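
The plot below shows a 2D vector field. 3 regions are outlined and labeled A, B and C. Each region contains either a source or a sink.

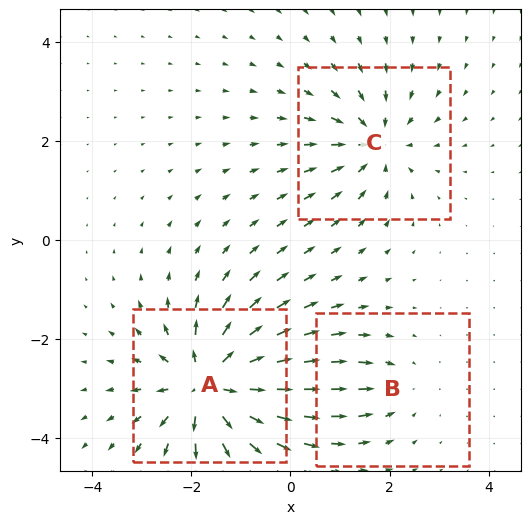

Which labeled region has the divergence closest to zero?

B

Divergence at each region's feature centre — A: about +6, B: about -2, C: about -4. Region B is closest to zero.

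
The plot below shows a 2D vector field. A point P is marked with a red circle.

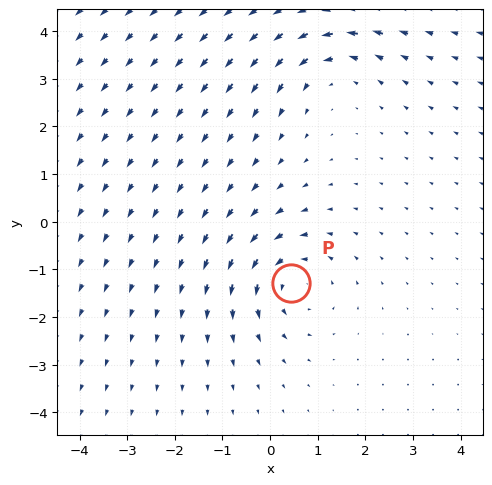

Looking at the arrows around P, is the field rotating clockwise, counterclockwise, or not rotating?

Near P at (0.4, -1.3) the arrows circulate counterclockwise. The curl (z-component) there is about +3; positive curl means counterclockwise rotation.

counterclockwise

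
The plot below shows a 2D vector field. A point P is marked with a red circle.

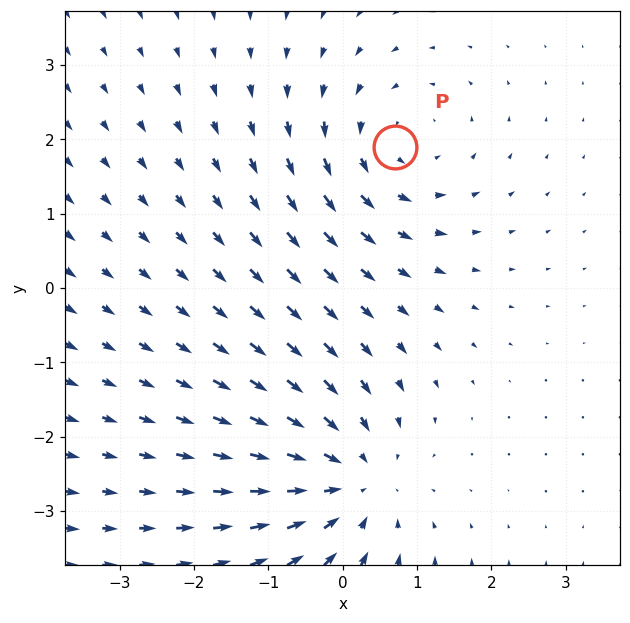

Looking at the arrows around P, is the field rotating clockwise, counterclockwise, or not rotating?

counterclockwise

Near P at (0.7, 1.9) the arrows circulate counterclockwise. The curl (z-component) there is about +3; positive curl means counterclockwise rotation.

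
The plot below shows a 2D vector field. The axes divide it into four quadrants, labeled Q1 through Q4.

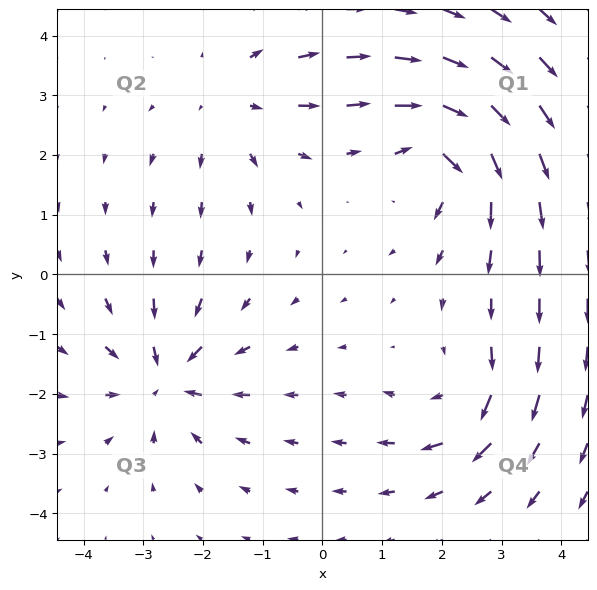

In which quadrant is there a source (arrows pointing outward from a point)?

Q2

The source sits at approximately (-1.5, 2.9), which lies in quadrant Q2. The divergence there is about +3, positive as expected for a source.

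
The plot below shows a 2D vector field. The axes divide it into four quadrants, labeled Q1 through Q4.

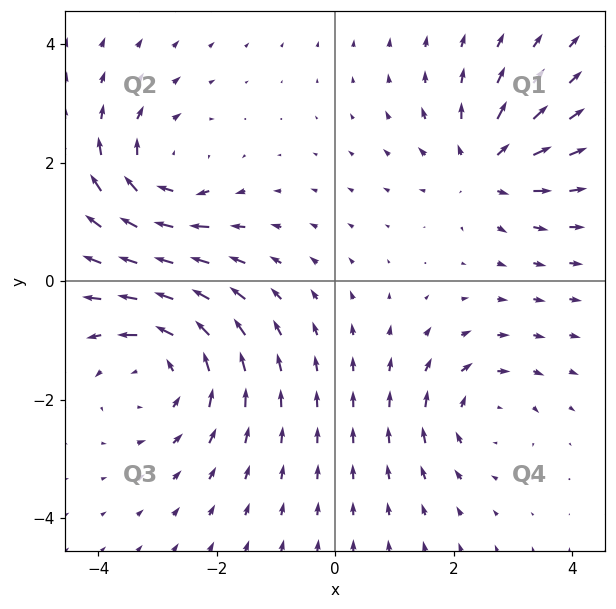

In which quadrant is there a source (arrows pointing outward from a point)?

Q1

The source sits at approximately (2.5, 1.9), which lies in quadrant Q1. The divergence there is about +5, positive as expected for a source.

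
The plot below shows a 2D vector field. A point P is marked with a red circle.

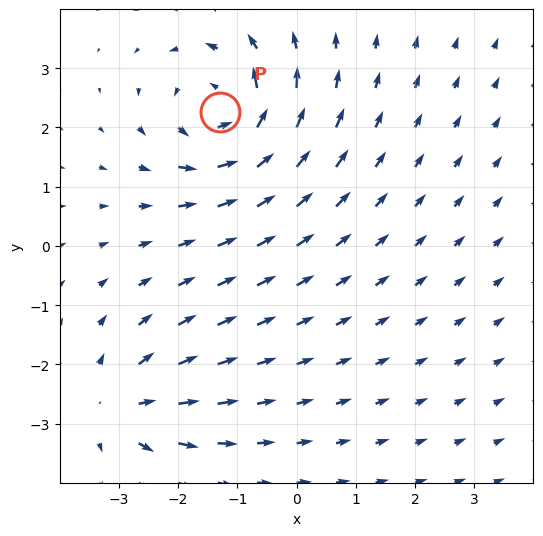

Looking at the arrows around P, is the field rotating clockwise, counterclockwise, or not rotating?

counterclockwise

Near P at (-1.3, 2.3) the arrows circulate counterclockwise. The curl (z-component) there is about +5; positive curl means counterclockwise rotation.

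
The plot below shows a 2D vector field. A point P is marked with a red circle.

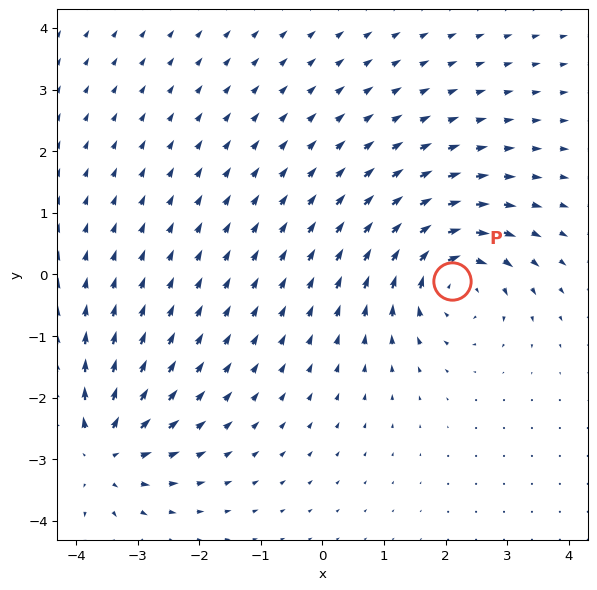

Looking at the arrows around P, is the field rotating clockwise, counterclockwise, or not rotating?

clockwise

Near P at (2.1, -0.1) the arrows circulate clockwise. The curl (z-component) there is about -5; negative curl means clockwise rotation.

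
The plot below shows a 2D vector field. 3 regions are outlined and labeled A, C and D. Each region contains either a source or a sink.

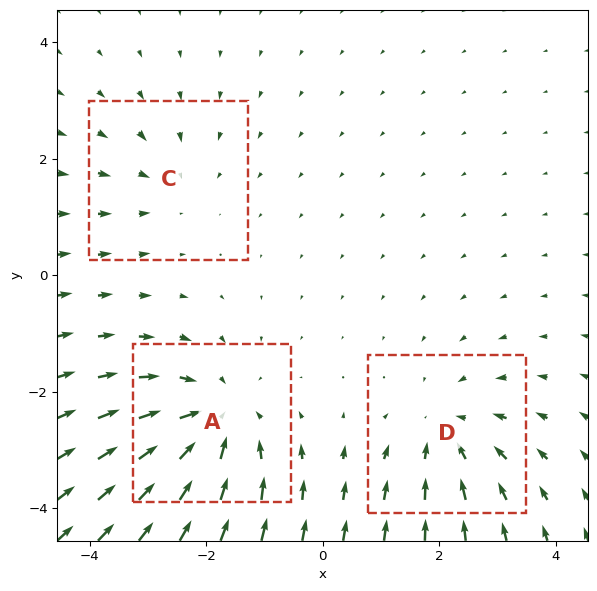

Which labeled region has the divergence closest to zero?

C

Divergence at each region's feature centre — A: about -4, C: about -2, D: about -3. Region C is closest to zero.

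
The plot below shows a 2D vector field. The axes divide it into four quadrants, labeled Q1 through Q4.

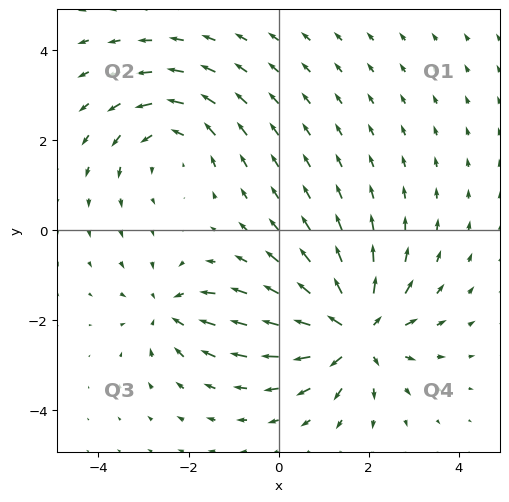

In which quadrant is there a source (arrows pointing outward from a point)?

The source sits at approximately (1.7, -2.3), which lies in quadrant Q4. The divergence there is about +5, positive as expected for a source.

Q4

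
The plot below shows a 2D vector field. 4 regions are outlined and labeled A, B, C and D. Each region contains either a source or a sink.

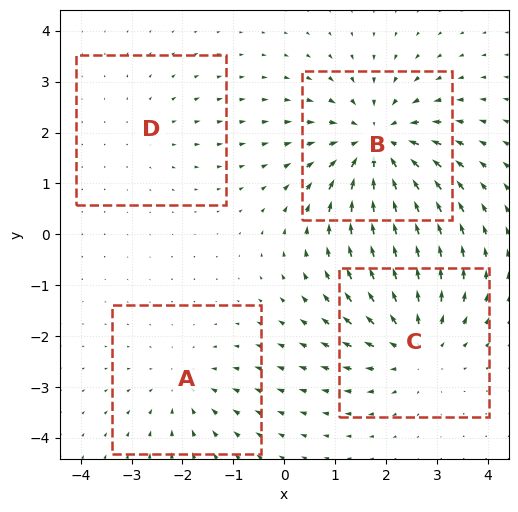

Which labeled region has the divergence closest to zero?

D

Divergence at each region's feature centre — A: about -3, B: about -6, C: about +5, D: about +2. Region D is closest to zero.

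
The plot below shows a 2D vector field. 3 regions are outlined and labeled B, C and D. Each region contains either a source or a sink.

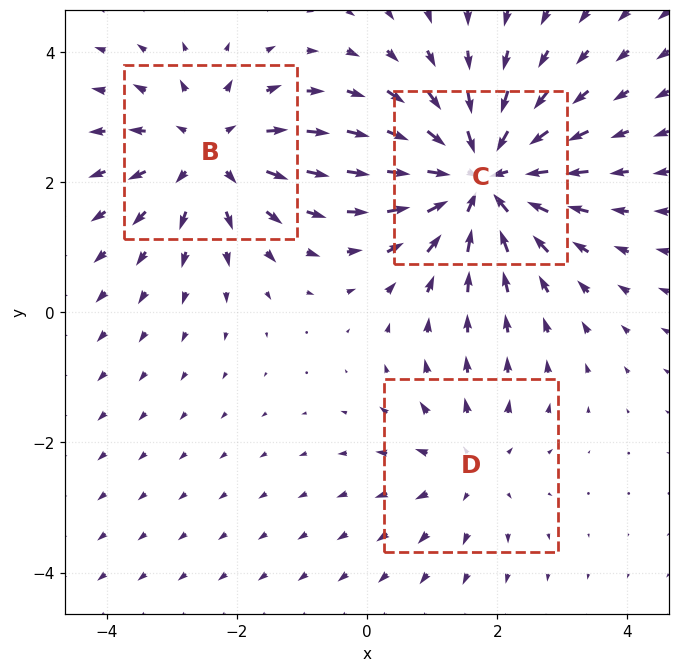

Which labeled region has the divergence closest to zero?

D

Divergence at each region's feature centre — B: about +3, C: about -5, D: about +2. Region D is closest to zero.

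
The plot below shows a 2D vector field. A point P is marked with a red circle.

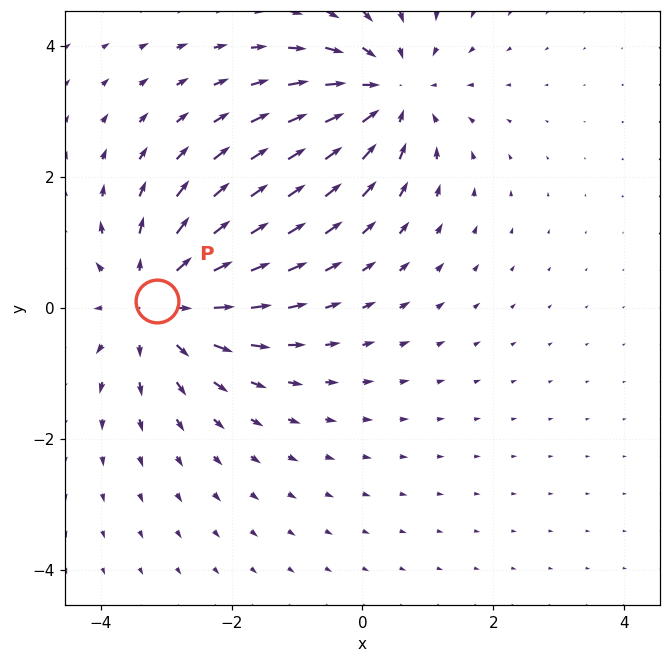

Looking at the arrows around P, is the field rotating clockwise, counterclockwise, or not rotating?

not rotating

Near P at (-3.1, 0.1) the arrows show no circulation. The curl there is ≈0.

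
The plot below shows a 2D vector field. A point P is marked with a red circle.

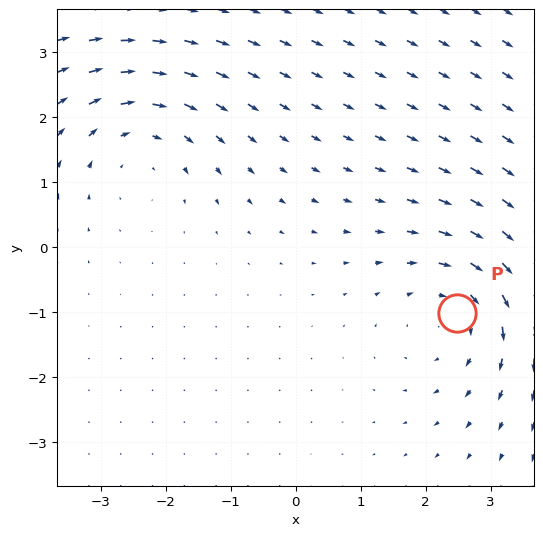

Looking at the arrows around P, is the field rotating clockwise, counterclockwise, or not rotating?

Near P at (2.5, -1.0) the arrows circulate clockwise. The curl (z-component) there is about -4; negative curl means clockwise rotation.

clockwise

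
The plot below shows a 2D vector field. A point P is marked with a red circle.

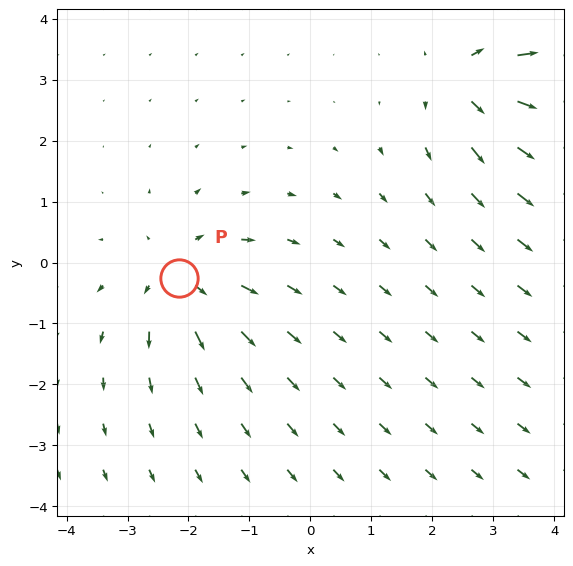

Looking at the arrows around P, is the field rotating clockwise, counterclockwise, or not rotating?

Near P at (-2.2, -0.3) the arrows show no circulation. The curl there is ≈0.

not rotating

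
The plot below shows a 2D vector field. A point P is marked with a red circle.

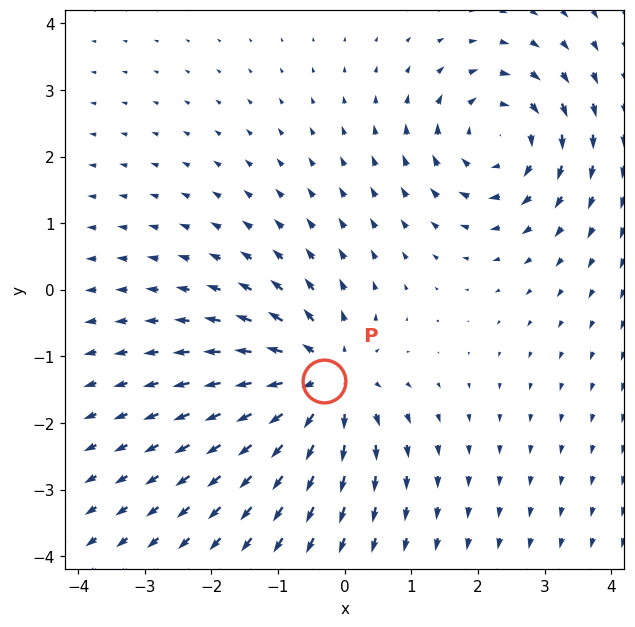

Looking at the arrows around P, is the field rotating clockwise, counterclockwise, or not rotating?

Near P at (-0.3, -1.4) the arrows show no circulation. The curl there is ≈0.

not rotating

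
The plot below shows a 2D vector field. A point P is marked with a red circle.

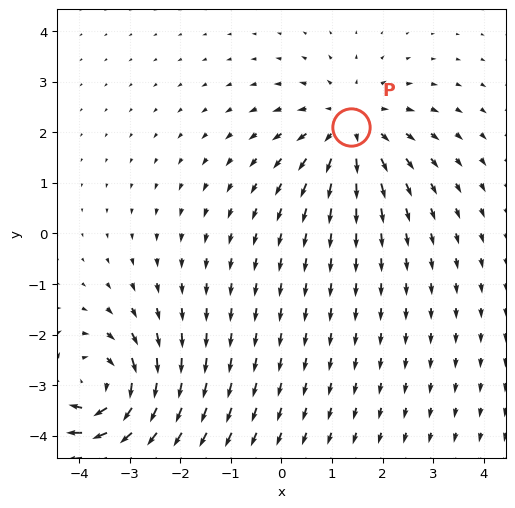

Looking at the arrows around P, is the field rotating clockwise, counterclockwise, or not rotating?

Near P at (1.4, 2.1) the arrows show no circulation. The curl there is ≈0.

not rotating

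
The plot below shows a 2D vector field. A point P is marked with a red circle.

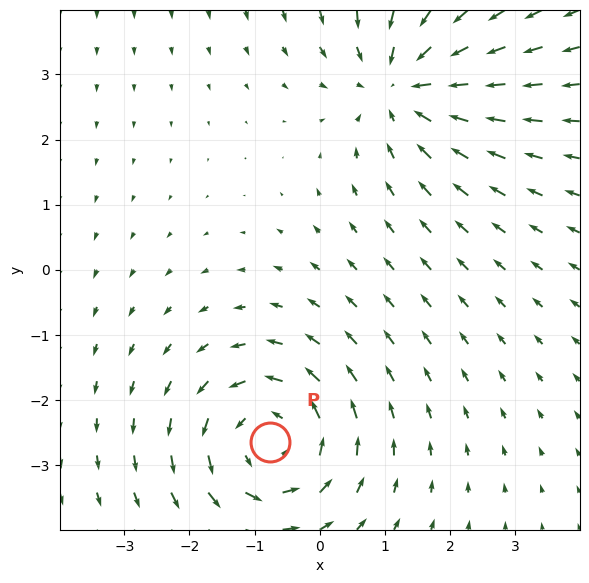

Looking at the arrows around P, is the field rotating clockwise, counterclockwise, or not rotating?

counterclockwise

Near P at (-0.8, -2.6) the arrows circulate counterclockwise. The curl (z-component) there is about +4; positive curl means counterclockwise rotation.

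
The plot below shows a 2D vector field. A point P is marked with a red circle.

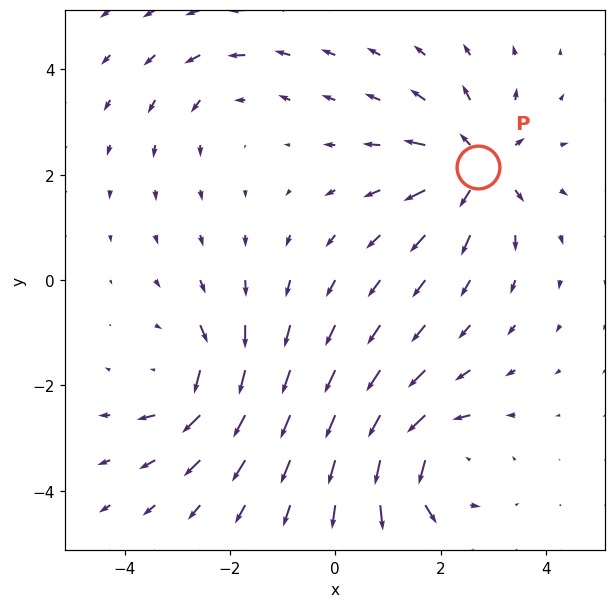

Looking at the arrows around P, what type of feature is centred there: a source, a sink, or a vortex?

At P (2.7, 2.2) the arrows spread outward. Divergence about +6, curl ≈0 — positive divergence with near-zero curl is a source.

source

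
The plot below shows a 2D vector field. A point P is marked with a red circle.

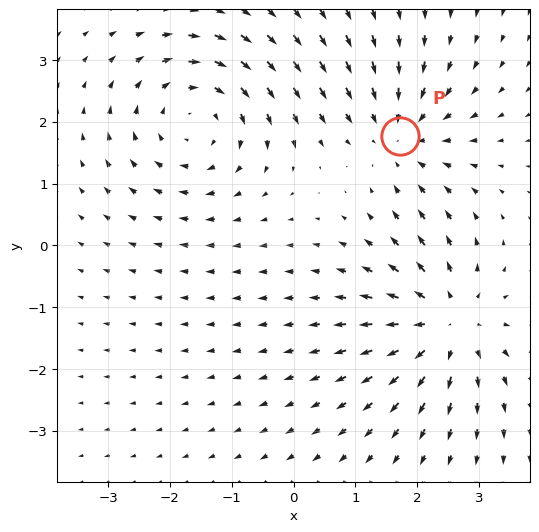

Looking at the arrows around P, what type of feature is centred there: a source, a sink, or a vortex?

At P (1.7, 1.8) the arrows converge inward. Divergence about -4, curl ≈0 — negative divergence with near-zero curl is a sink.

sink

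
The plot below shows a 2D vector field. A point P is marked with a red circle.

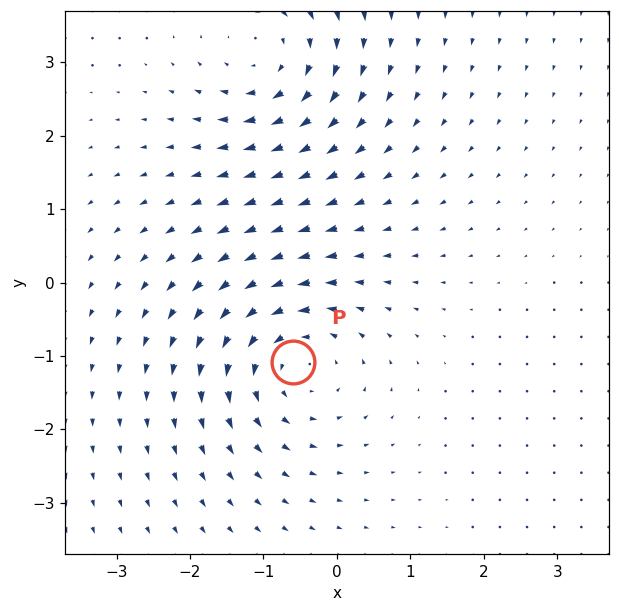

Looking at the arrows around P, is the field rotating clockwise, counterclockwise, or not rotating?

counterclockwise

Near P at (-0.6, -1.1) the arrows circulate counterclockwise. The curl (z-component) there is about +4; positive curl means counterclockwise rotation.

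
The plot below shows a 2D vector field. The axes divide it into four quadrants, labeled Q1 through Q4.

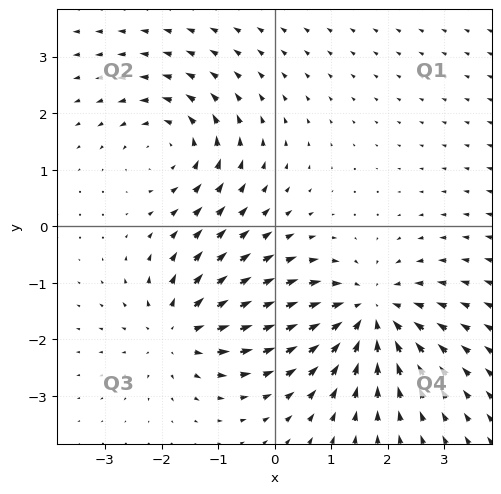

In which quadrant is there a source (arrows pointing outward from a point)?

Q3

The source sits at approximately (-1.7, -1.9), which lies in quadrant Q3. The divergence there is about +4, positive as expected for a source.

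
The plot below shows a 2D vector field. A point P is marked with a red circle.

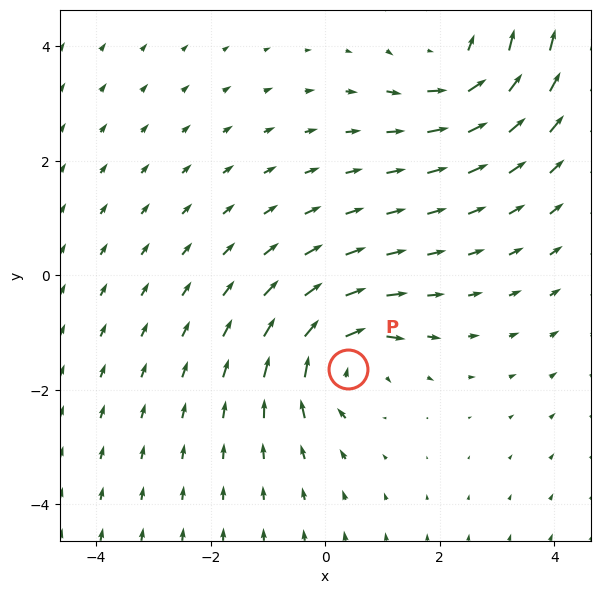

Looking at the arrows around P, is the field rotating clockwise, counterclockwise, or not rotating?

clockwise

Near P at (0.4, -1.6) the arrows circulate clockwise. The curl (z-component) there is about -4; negative curl means clockwise rotation.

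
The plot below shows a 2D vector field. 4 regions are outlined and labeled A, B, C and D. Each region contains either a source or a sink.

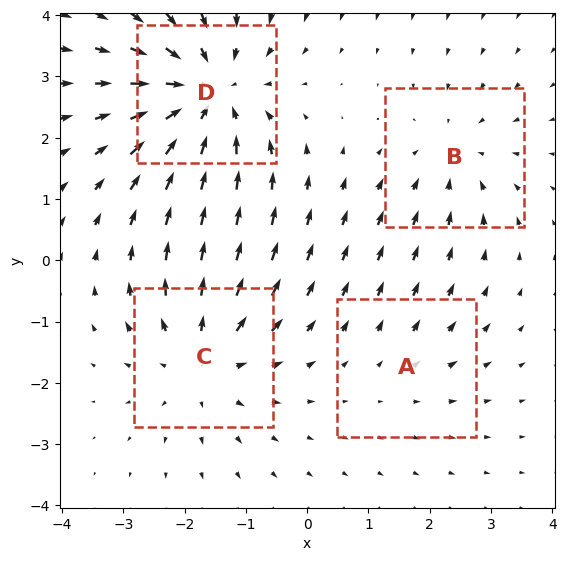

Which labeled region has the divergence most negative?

D

Divergence at each region's feature centre — A: about +2, B: about -3, C: about +4, D: about -6. Region D is most negative.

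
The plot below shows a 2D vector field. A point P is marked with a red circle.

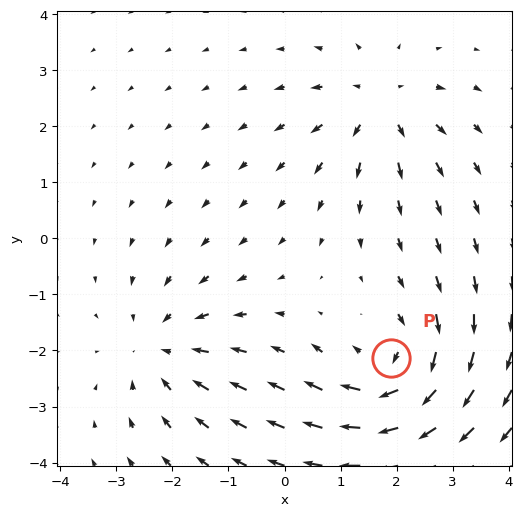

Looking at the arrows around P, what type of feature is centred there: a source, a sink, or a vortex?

vortex

At P (1.9, -2.1) the arrows circulate clockwise. Divergence ≈0, curl about -5 — near-zero divergence with nonzero curl is a vortex.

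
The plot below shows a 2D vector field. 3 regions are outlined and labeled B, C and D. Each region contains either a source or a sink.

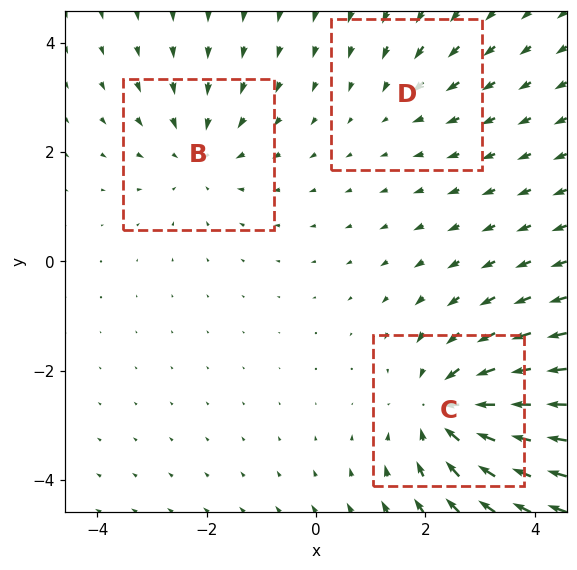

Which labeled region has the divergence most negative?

C

Divergence at each region's feature centre — B: about -3, C: about -4, D: about -2. Region C is most negative.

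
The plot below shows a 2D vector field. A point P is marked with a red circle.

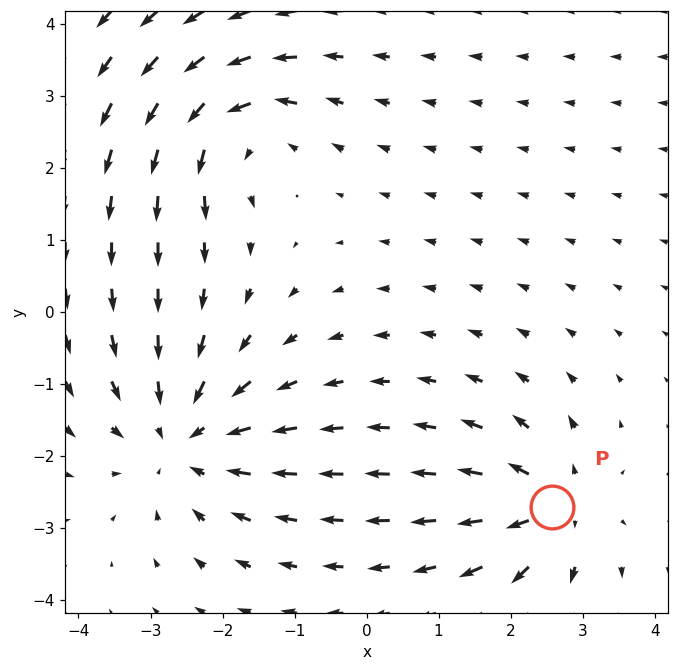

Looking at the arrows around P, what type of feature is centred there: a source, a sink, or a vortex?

source

At P (2.6, -2.7) the arrows spread outward. Divergence about +4, curl ≈0 — positive divergence with near-zero curl is a source.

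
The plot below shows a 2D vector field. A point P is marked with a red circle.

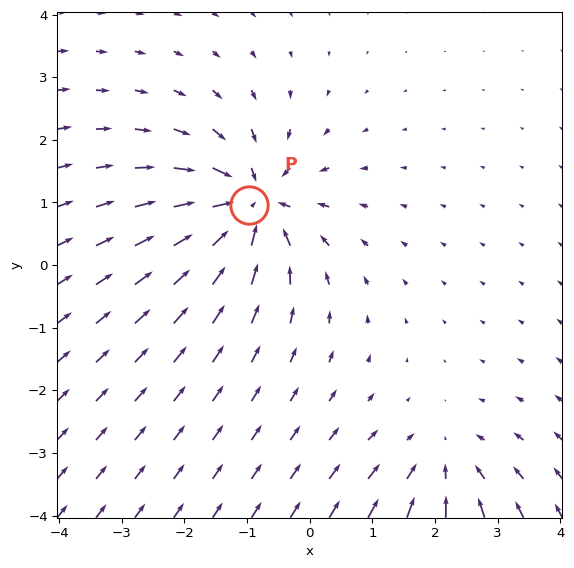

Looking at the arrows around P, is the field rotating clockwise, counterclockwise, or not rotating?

Near P at (-1.0, 1.0) the arrows show no circulation. The curl there is ≈0.

not rotating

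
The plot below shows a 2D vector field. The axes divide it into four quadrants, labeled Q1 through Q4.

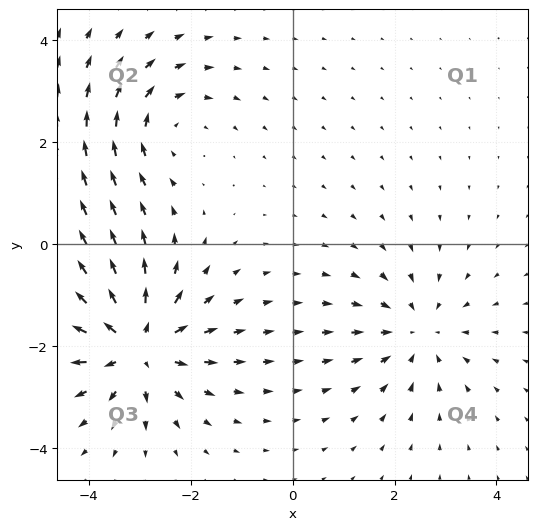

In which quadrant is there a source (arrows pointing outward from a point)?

Q3

The source sits at approximately (-3.1, -2.0), which lies in quadrant Q3. The divergence there is about +5, positive as expected for a source.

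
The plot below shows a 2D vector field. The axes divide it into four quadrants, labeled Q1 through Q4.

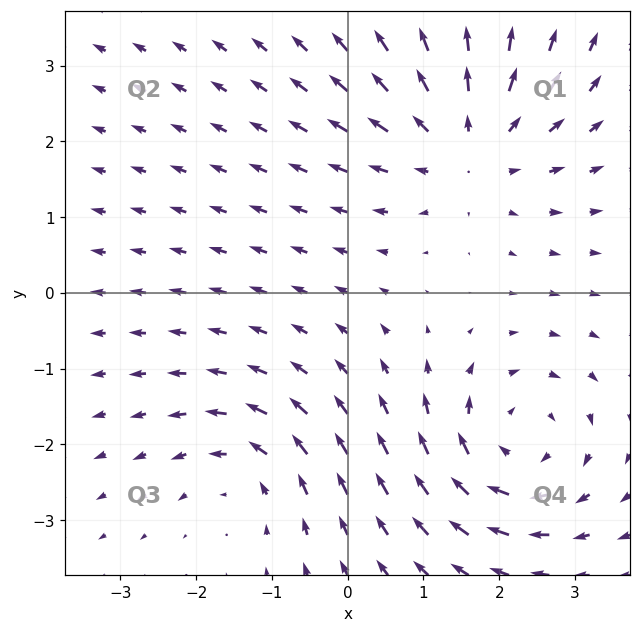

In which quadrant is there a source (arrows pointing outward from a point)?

Q1

The source sits at approximately (1.6, 1.9), which lies in quadrant Q1. The divergence there is about +3, positive as expected for a source.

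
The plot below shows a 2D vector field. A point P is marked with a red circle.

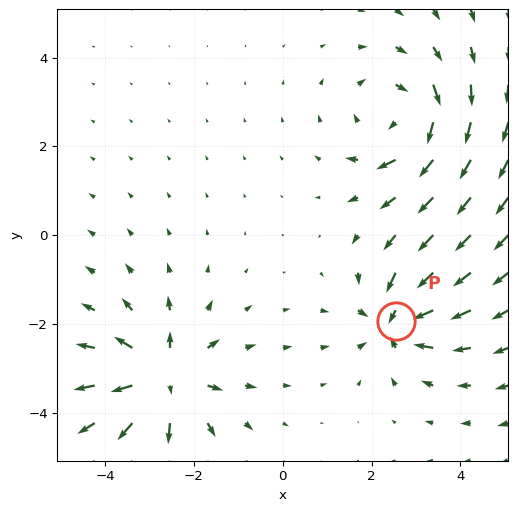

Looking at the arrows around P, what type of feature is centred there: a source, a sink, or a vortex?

At P (2.5, -1.9) the arrows converge inward. Divergence about -5, curl ≈0 — negative divergence with near-zero curl is a sink.

sink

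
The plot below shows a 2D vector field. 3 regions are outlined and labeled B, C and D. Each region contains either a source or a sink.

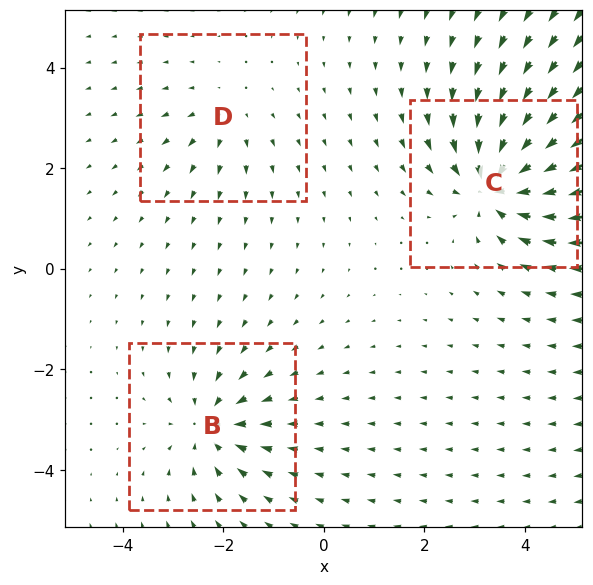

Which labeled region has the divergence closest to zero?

Divergence at each region's feature centre — B: about -4, C: about -6, D: about +2. Region D is closest to zero.

D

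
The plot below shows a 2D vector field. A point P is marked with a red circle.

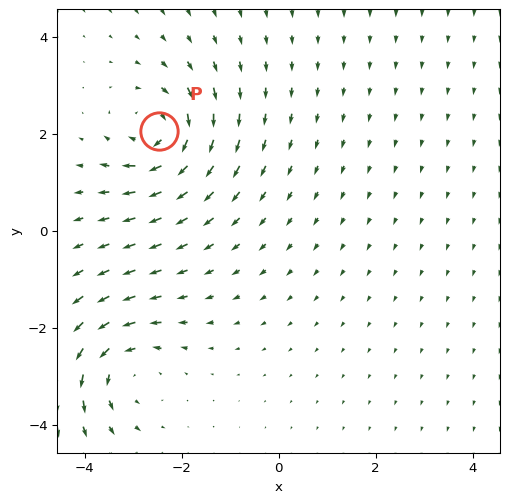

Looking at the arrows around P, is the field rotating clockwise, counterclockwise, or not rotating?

clockwise

Near P at (-2.5, 2.1) the arrows circulate clockwise. The curl (z-component) there is about -6; negative curl means clockwise rotation.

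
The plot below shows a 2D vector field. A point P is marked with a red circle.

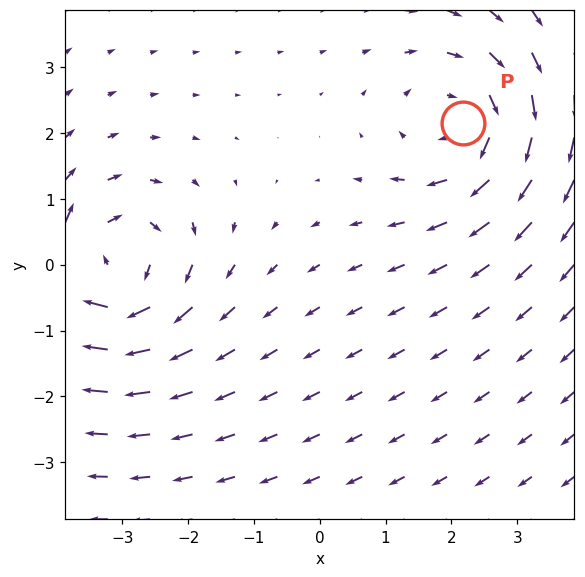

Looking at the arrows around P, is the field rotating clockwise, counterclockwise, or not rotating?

Near P at (2.2, 2.2) the arrows circulate clockwise. The curl (z-component) there is about -4; negative curl means clockwise rotation.

clockwise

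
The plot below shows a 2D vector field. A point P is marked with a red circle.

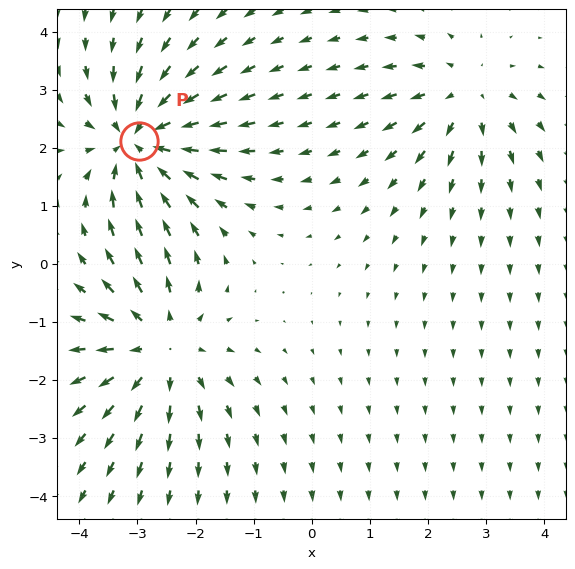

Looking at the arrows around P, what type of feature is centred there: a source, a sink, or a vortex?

At P (-3.0, 2.1) the arrows converge inward. Divergence about -6, curl ≈0 — negative divergence with near-zero curl is a sink.

sink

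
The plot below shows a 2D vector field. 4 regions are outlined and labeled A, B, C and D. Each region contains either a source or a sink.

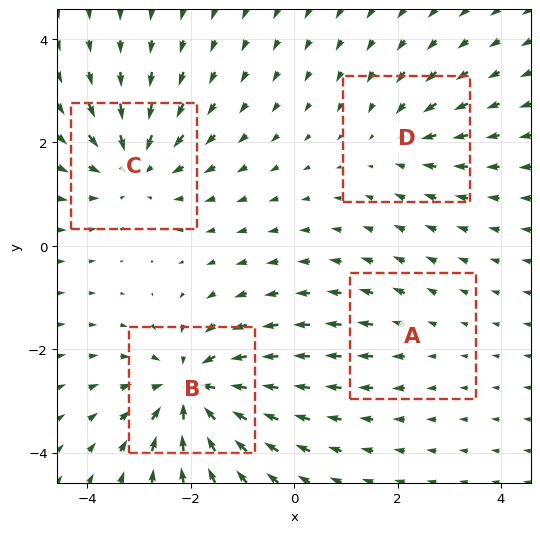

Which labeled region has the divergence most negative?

B

Divergence at each region's feature centre — A: about +2, B: about -7, C: about -5, D: about -3. Region B is most negative.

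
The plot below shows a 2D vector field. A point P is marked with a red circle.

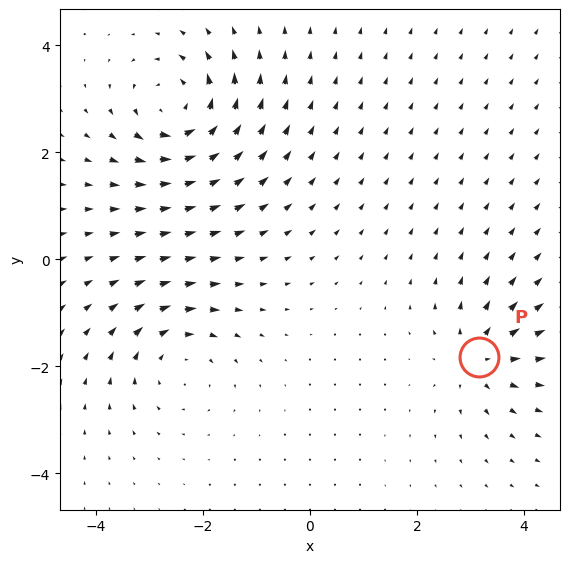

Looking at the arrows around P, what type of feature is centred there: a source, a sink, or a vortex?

At P (3.2, -1.8) the arrows spread outward. Divergence about +4, curl ≈0 — positive divergence with near-zero curl is a source.

source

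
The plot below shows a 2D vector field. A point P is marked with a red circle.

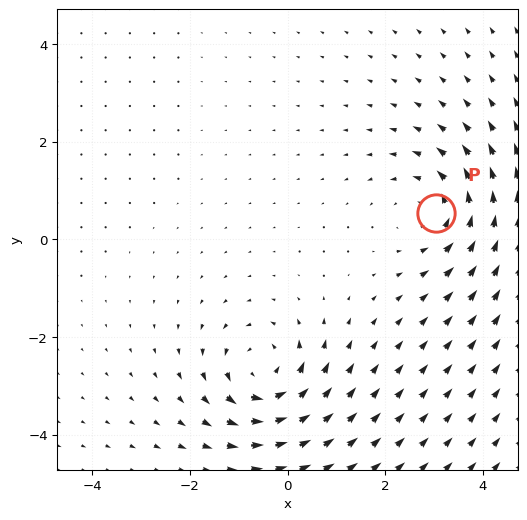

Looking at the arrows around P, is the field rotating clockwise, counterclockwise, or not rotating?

counterclockwise

Near P at (3.0, 0.5) the arrows circulate counterclockwise. The curl (z-component) there is about +4; positive curl means counterclockwise rotation.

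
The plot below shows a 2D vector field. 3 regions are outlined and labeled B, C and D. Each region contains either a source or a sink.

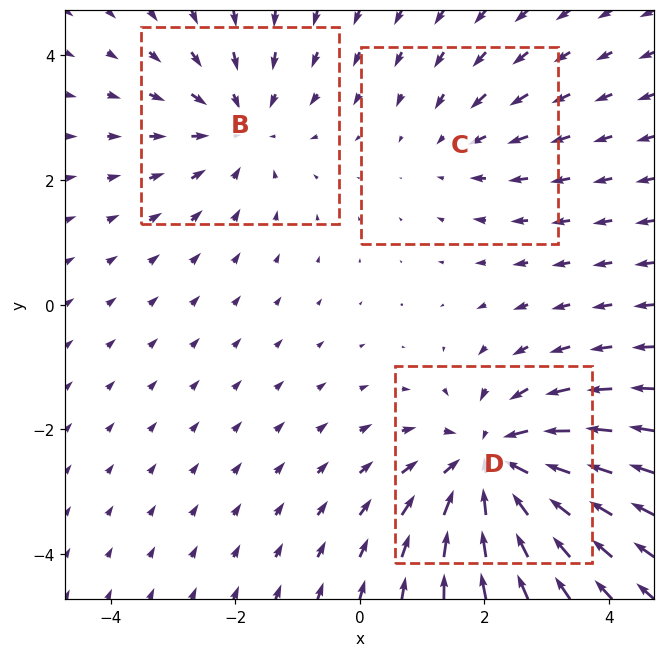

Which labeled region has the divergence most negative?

D

Divergence at each region's feature centre — B: about -3, C: about -2, D: about -4. Region D is most negative.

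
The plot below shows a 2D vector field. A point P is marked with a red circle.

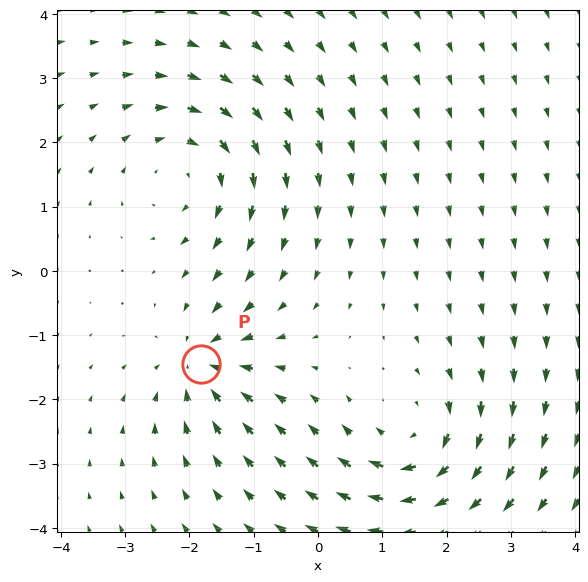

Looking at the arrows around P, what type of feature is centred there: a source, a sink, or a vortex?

sink

At P (-1.8, -1.5) the arrows converge inward. Divergence about -5, curl ≈0 — negative divergence with near-zero curl is a sink.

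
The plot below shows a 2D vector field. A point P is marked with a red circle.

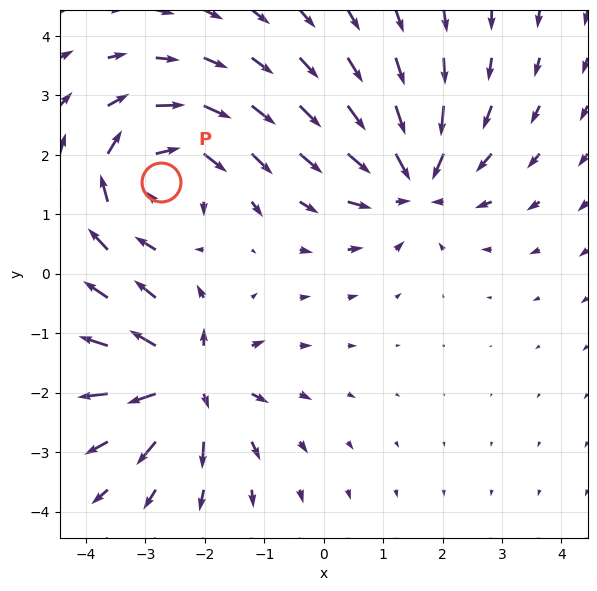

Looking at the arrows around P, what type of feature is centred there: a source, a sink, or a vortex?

At P (-2.7, 1.5) the arrows circulate clockwise. Divergence ≈0, curl about -5 — near-zero divergence with nonzero curl is a vortex.

vortex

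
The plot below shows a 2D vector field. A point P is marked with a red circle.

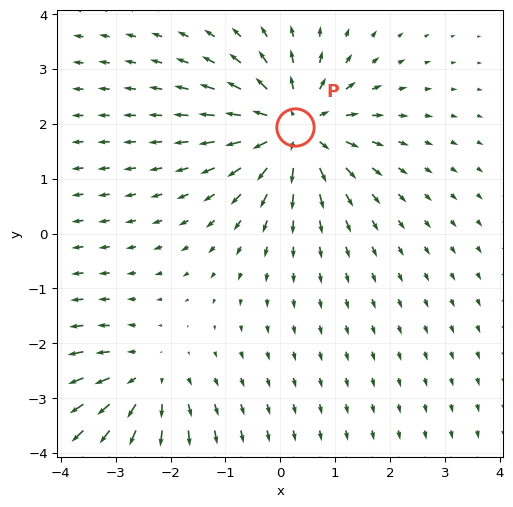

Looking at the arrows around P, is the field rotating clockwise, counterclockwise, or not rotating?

Near P at (0.3, 1.9) the arrows show no circulation. The curl there is ≈0.

not rotating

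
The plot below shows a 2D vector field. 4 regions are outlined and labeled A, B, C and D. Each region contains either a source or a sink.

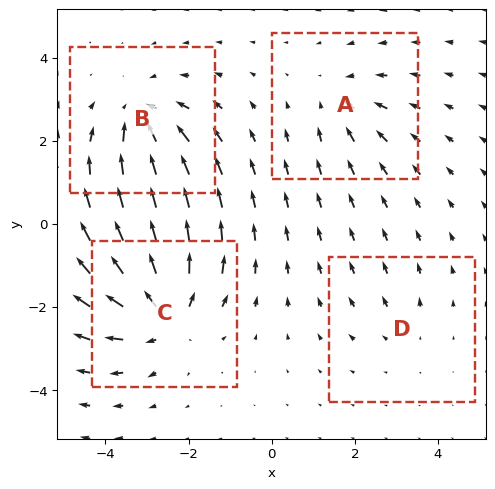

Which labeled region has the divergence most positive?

Divergence at each region's feature centre — A: about -3, B: about -5, C: about +6, D: about +2. Region C is most positive.

C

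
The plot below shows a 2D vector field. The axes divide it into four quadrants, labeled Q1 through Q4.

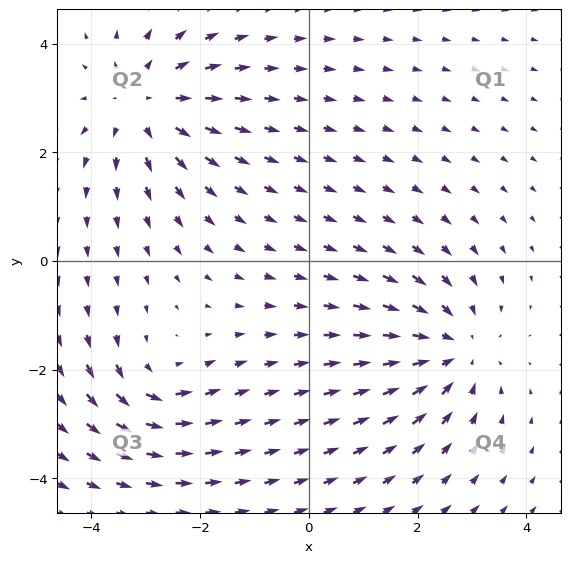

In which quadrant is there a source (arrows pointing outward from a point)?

Q2

The source sits at approximately (-3.0, 2.9), which lies in quadrant Q2. The divergence there is about +3, positive as expected for a source.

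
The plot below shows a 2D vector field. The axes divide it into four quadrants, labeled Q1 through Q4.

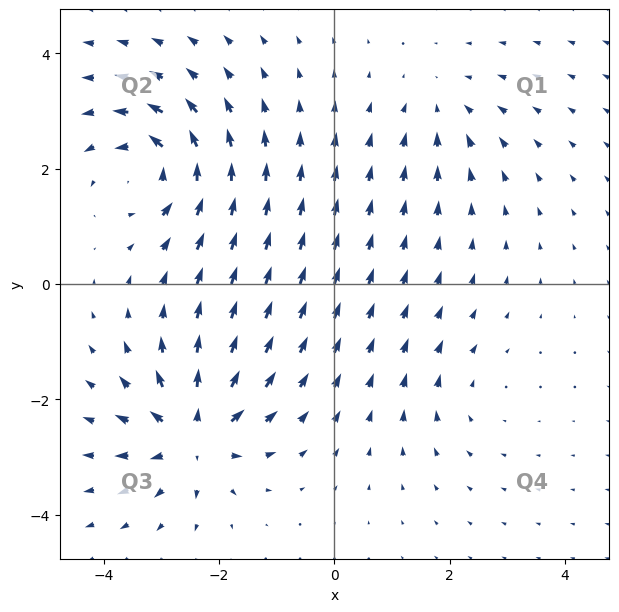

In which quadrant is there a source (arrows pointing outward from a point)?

The source sits at approximately (-2.4, -2.6), which lies in quadrant Q3. The divergence there is about +7, positive as expected for a source.

Q3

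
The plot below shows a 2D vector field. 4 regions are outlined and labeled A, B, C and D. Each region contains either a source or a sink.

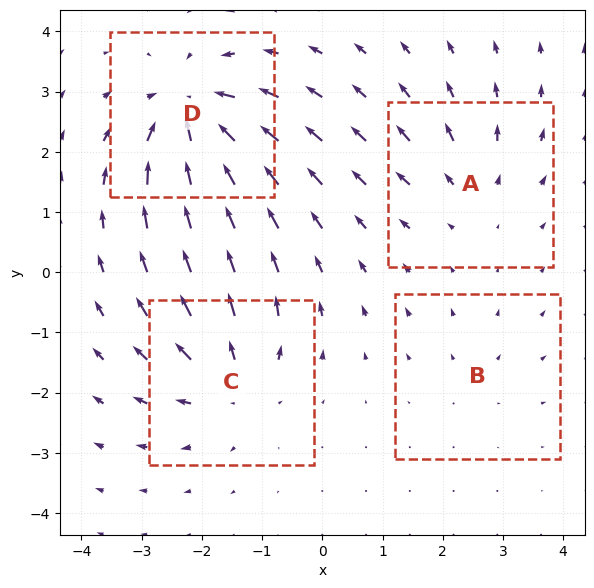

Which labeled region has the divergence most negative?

D

Divergence at each region's feature centre — A: about +4, B: about +2, C: about +6, D: about -8. Region D is most negative.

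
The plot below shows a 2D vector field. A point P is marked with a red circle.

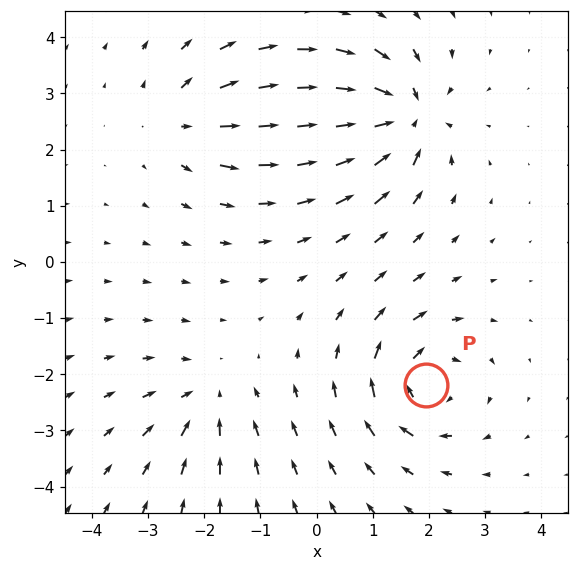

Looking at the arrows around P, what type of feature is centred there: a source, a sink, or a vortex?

vortex

At P (2.0, -2.2) the arrows circulate clockwise. Divergence ≈0, curl about -5 — near-zero divergence with nonzero curl is a vortex.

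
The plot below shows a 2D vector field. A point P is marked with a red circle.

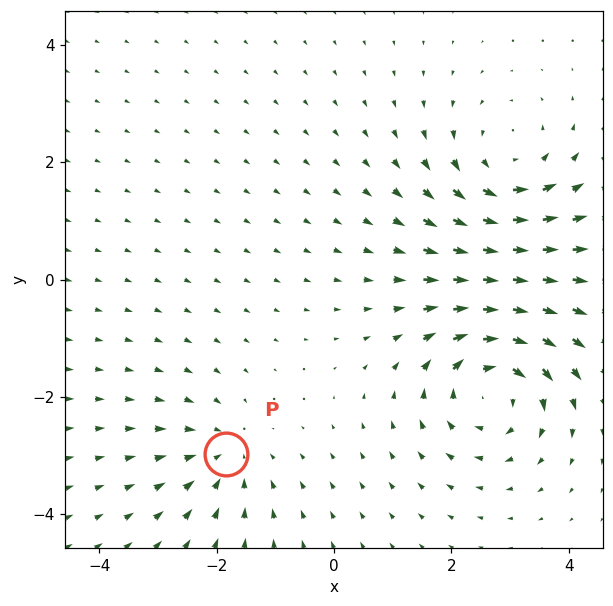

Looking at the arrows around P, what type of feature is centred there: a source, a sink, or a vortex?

At P (-1.8, -3.0) the arrows converge inward. Divergence about -3, curl ≈0 — negative divergence with near-zero curl is a sink.

sink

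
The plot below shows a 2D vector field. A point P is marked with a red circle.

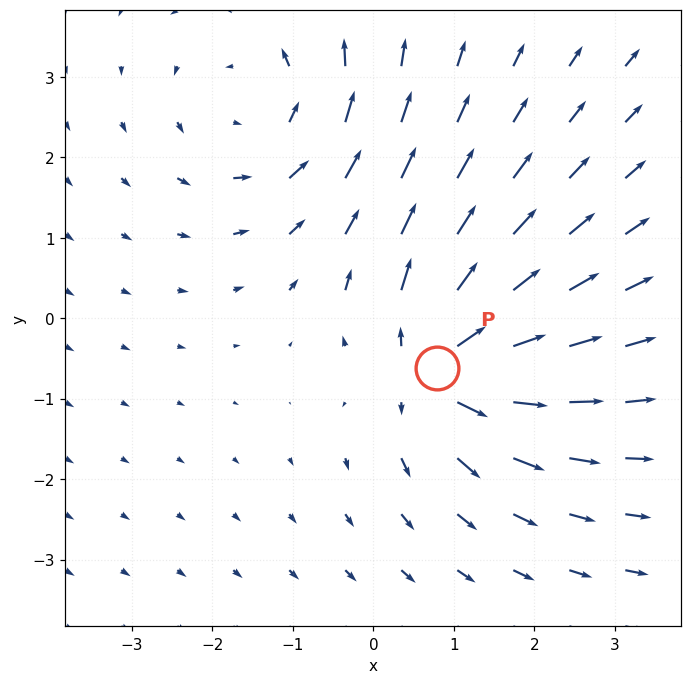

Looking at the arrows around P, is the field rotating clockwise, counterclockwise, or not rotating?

not rotating

Near P at (0.8, -0.6) the arrows show no circulation. The curl there is ≈0.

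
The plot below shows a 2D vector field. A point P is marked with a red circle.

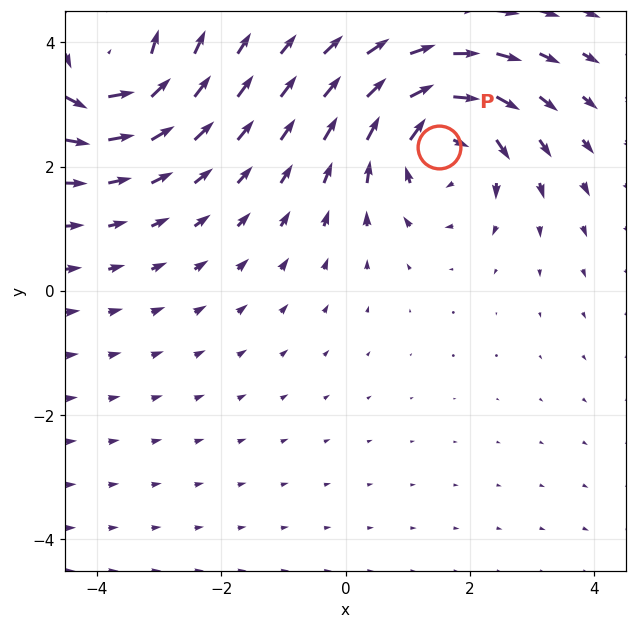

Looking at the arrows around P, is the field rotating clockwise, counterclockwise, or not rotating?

clockwise

Near P at (1.5, 2.3) the arrows circulate clockwise. The curl (z-component) there is about -4; negative curl means clockwise rotation.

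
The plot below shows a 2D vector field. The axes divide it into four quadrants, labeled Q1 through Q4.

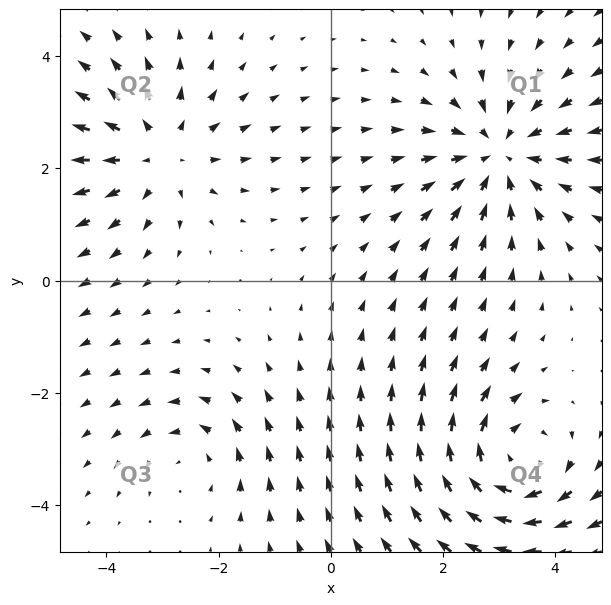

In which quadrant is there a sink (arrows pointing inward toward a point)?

Q1

The sink sits at approximately (3.0, 2.3), which lies in quadrant Q1. The divergence there is about -4, negative as expected for a sink.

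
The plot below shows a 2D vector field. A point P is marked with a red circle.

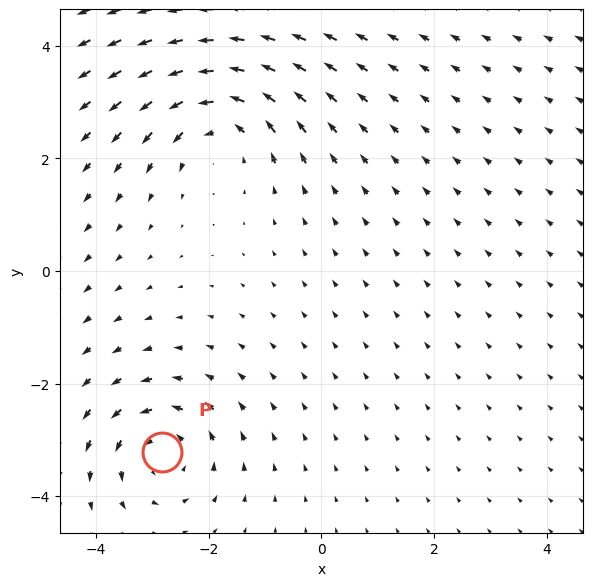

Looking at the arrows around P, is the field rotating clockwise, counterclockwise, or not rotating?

counterclockwise

Near P at (-2.8, -3.2) the arrows circulate counterclockwise. The curl (z-component) there is about +3; positive curl means counterclockwise rotation.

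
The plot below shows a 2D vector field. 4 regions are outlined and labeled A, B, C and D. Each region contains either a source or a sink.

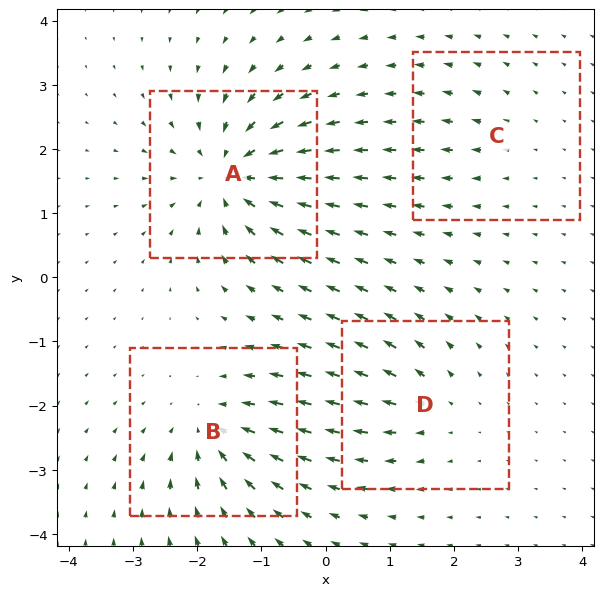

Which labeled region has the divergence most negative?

Divergence at each region's feature centre — A: about -8, B: about -5, C: about +2, D: about +4. Region A is most negative.

A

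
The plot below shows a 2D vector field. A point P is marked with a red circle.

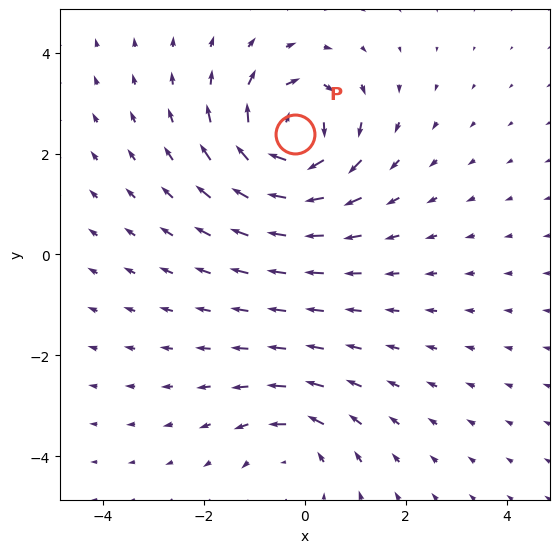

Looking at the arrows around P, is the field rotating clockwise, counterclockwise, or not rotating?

Near P at (-0.2, 2.4) the arrows circulate clockwise. The curl (z-component) there is about -7; negative curl means clockwise rotation.

clockwise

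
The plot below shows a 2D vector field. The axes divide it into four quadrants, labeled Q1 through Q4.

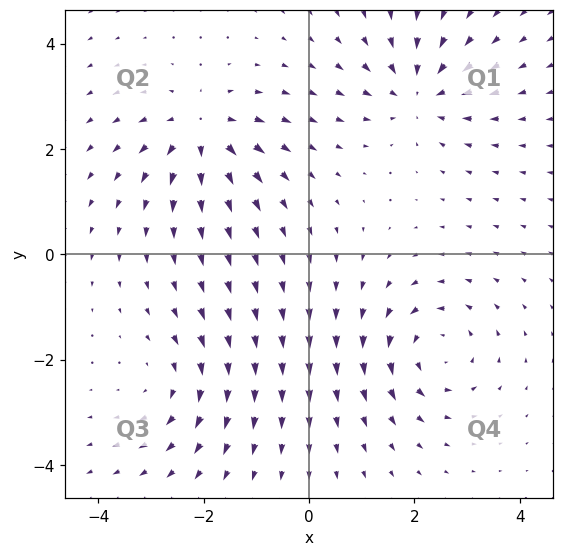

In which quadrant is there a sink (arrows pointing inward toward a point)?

Q1

The sink sits at approximately (2.1, 3.1), which lies in quadrant Q1. The divergence there is about -5, negative as expected for a sink.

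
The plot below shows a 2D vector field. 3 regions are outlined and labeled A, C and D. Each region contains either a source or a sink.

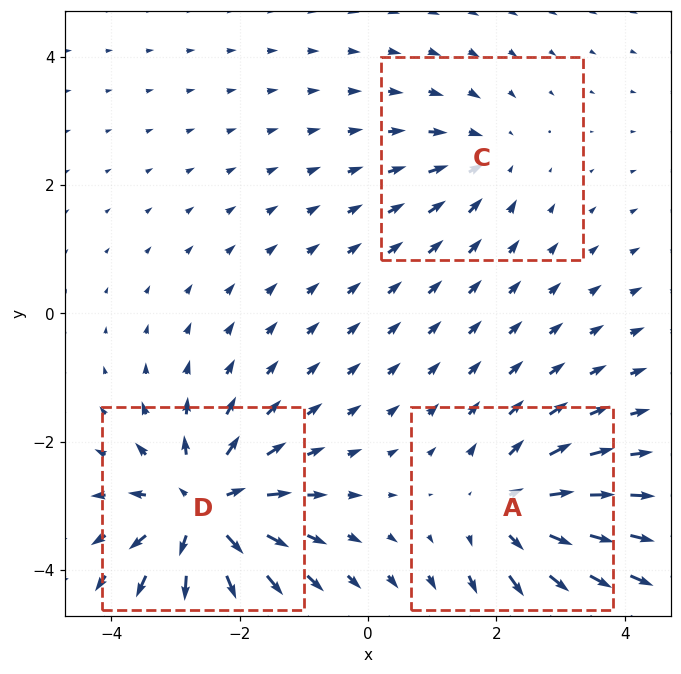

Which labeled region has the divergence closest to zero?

Divergence at each region's feature centre — A: about +4, C: about -2, D: about +6. Region C is closest to zero.

C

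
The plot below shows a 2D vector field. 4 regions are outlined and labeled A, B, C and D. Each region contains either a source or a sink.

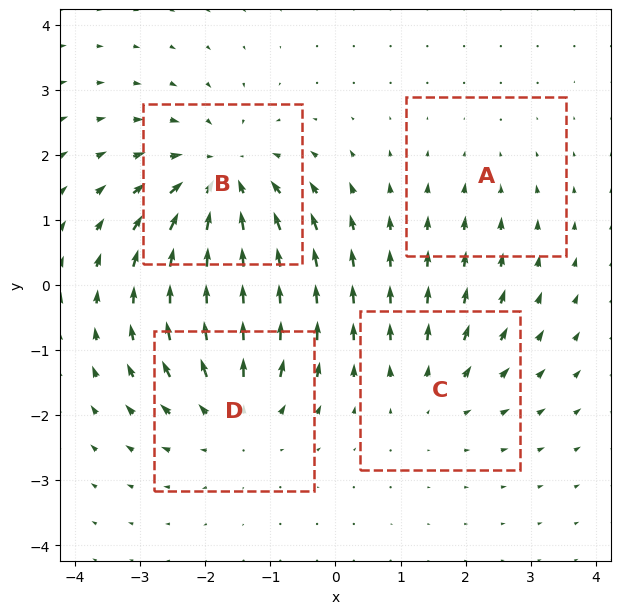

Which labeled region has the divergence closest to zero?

Divergence at each region's feature centre — A: about -2, B: about -6, C: about +3, D: about +5. Region A is closest to zero.

A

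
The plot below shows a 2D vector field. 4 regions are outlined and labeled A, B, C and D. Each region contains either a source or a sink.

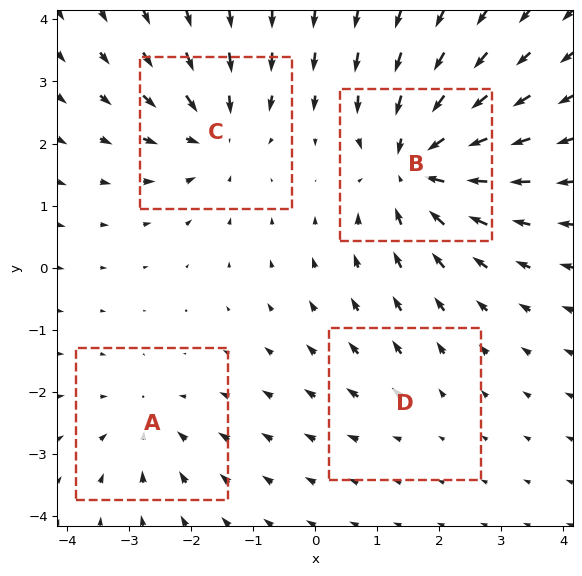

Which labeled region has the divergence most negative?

B

Divergence at each region's feature centre — A: about -4, B: about -8, C: about -5, D: about +2. Region B is most negative.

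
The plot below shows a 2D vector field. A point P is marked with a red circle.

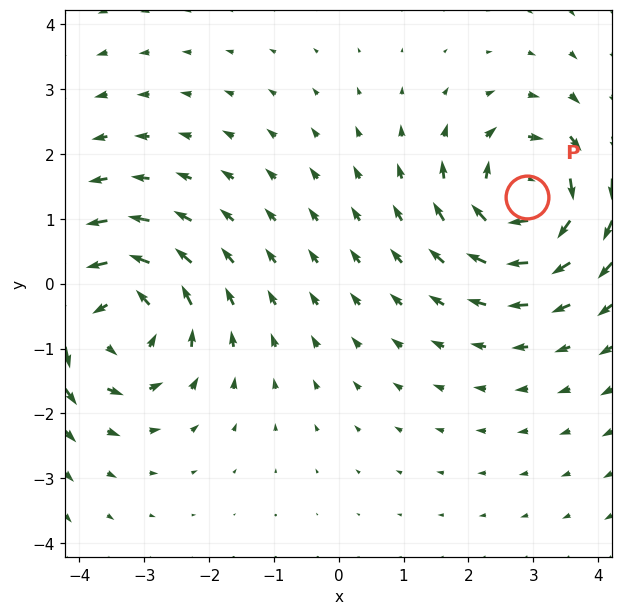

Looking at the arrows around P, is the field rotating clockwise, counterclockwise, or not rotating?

clockwise

Near P at (2.9, 1.3) the arrows circulate clockwise. The curl (z-component) there is about -4; negative curl means clockwise rotation.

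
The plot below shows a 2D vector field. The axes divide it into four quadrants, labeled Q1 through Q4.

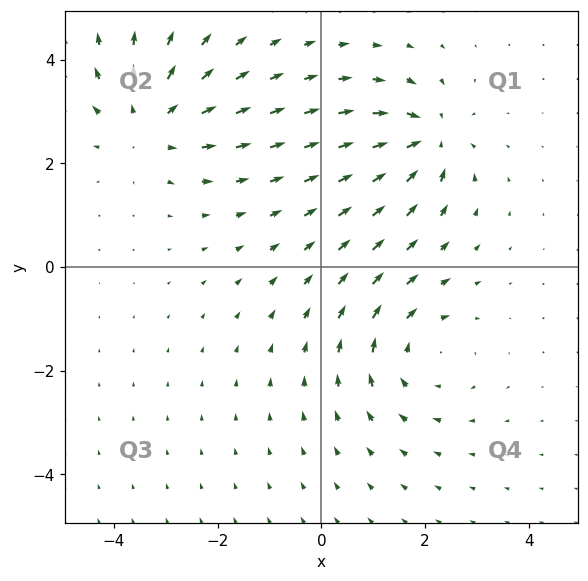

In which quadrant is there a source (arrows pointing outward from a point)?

Q2

The source sits at approximately (-3.3, 2.8), which lies in quadrant Q2. The divergence there is about +3, positive as expected for a source.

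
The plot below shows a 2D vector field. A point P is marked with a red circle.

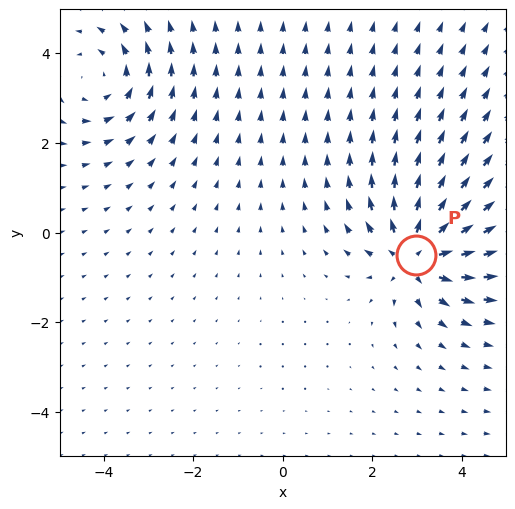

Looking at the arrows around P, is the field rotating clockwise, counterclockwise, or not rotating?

not rotating

Near P at (3.0, -0.5) the arrows show no circulation. The curl there is ≈0.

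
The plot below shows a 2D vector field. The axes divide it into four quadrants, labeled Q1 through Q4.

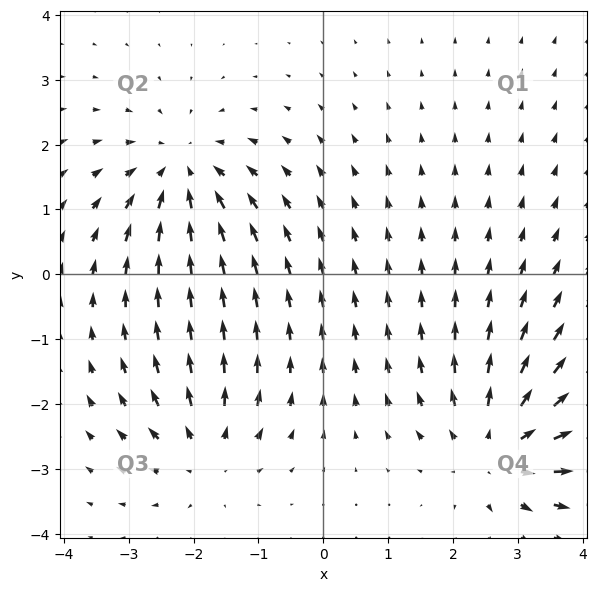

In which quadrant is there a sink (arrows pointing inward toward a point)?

The sink sits at approximately (-2.2, 1.6), which lies in quadrant Q2. The divergence there is about -4, negative as expected for a sink.

Q2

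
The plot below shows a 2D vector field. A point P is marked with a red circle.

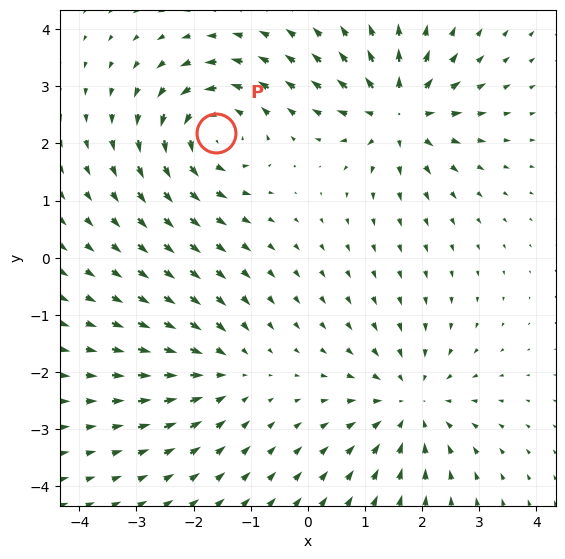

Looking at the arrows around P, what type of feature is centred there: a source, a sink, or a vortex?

vortex

At P (-1.6, 2.2) the arrows circulate counterclockwise. Divergence ≈0, curl about +5 — near-zero divergence with nonzero curl is a vortex.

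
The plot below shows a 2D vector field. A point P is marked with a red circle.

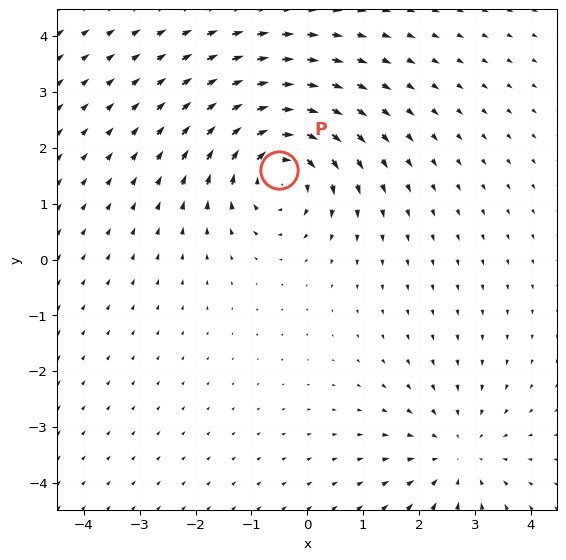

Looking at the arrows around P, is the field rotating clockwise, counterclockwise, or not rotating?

clockwise

Near P at (-0.5, 1.6) the arrows circulate clockwise. The curl (z-component) there is about -6; negative curl means clockwise rotation.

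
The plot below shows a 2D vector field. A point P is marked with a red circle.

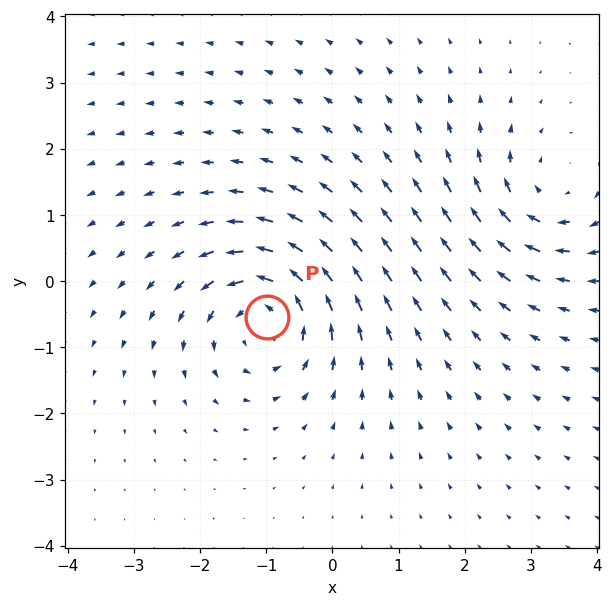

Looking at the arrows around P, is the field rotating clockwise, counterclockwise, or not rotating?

counterclockwise

Near P at (-1.0, -0.5) the arrows circulate counterclockwise. The curl (z-component) there is about +6; positive curl means counterclockwise rotation.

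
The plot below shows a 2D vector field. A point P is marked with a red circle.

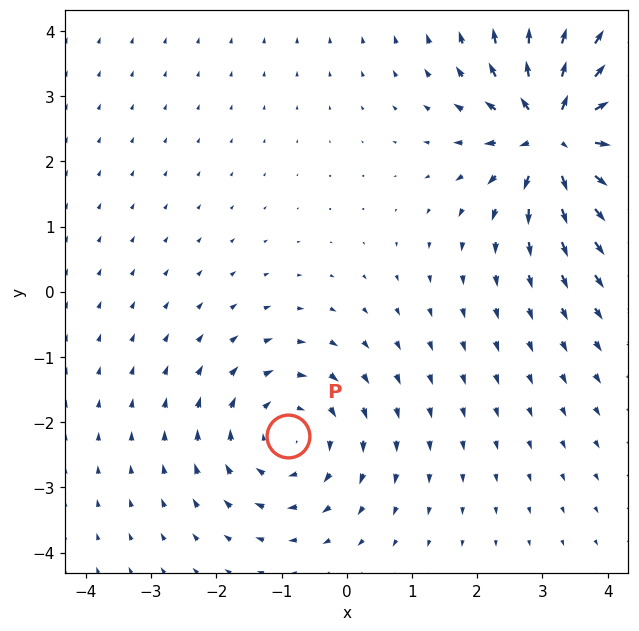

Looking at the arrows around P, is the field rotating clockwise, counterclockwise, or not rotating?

Near P at (-0.9, -2.2) the arrows circulate clockwise. The curl (z-component) there is about -3; negative curl means clockwise rotation.

clockwise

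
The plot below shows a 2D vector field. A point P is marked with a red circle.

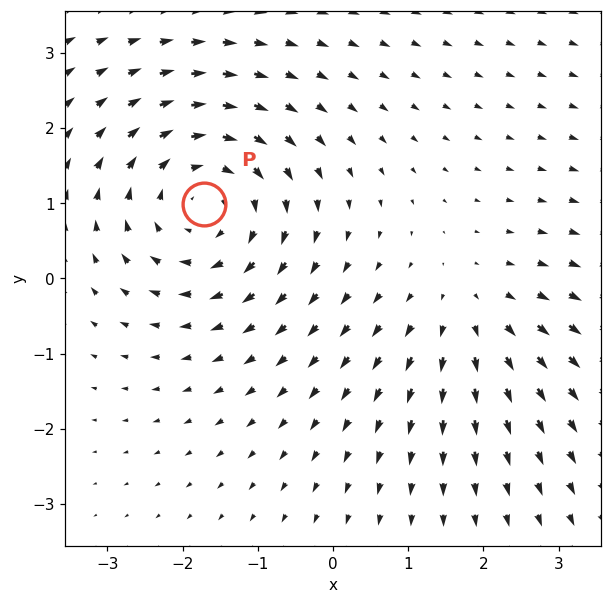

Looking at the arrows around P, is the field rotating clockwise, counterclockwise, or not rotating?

Near P at (-1.7, 1.0) the arrows circulate clockwise. The curl (z-component) there is about -4; negative curl means clockwise rotation.

clockwise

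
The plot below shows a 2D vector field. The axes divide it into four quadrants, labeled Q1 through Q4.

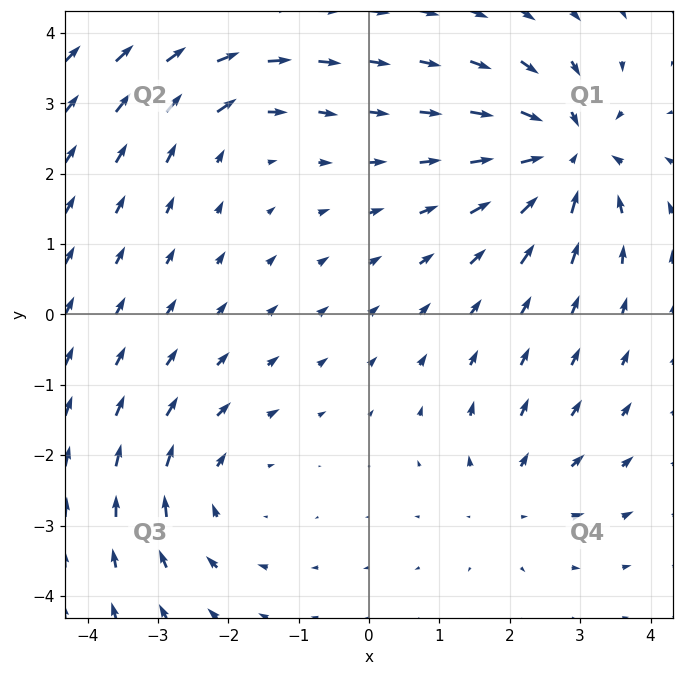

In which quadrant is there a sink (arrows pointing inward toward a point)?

The sink sits at approximately (2.8, 2.3), which lies in quadrant Q1. The divergence there is about -6, negative as expected for a sink.

Q1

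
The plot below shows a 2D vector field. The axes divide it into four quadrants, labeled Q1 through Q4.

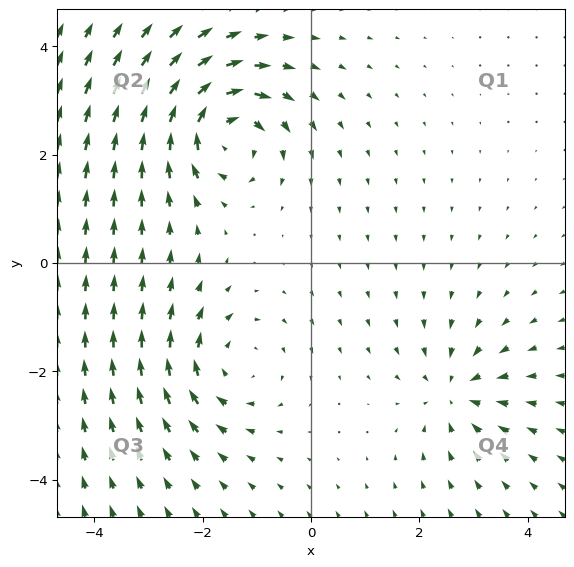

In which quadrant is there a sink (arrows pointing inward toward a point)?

Q4

The sink sits at approximately (2.7, -2.4), which lies in quadrant Q4. The divergence there is about -4, negative as expected for a sink.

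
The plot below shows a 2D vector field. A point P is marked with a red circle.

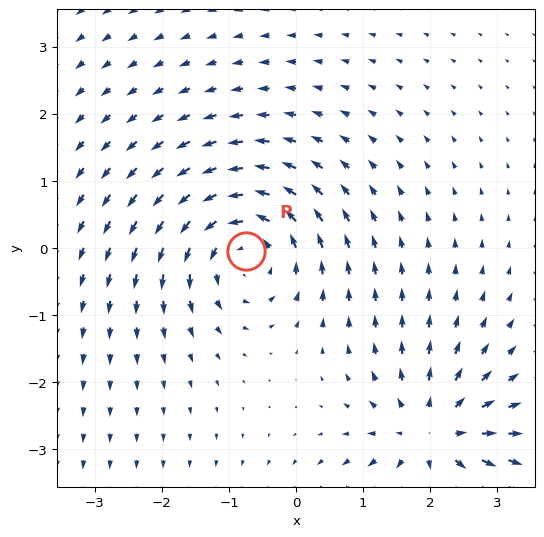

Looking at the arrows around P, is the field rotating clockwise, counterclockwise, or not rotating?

Near P at (-0.7, -0.0) the arrows circulate counterclockwise. The curl (z-component) there is about +6; positive curl means counterclockwise rotation.

counterclockwise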